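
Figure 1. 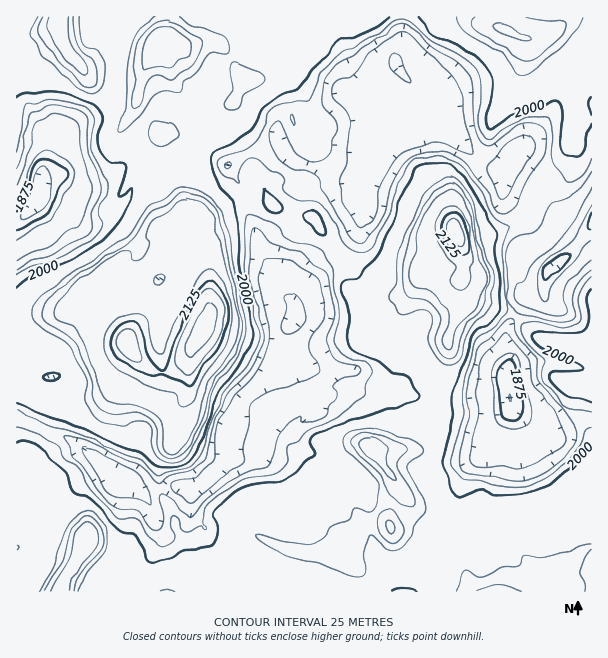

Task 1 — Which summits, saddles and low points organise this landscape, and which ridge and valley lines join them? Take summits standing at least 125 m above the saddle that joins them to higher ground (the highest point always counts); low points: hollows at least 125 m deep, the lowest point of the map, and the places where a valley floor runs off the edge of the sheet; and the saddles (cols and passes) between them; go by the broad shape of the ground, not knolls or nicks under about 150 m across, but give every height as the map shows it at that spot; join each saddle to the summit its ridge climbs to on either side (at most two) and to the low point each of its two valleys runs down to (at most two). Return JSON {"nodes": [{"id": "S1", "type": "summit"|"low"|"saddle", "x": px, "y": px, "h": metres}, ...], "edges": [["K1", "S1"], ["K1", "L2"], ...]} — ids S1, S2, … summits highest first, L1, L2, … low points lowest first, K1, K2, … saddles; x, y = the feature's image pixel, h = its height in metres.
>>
{"nodes": [
{"id": "S1", "type": "summit", "x": 204, "y": 327, "h": 2178},
{"id": "S2", "type": "summit", "x": 456, "y": 234, "h": 2172},
{"id": "L1", "type": "low", "x": 39, "y": 194, "h": 1836},
{"id": "L2", "type": "low", "x": 509, "y": 398, "h": 1850},
{"id": "K1", "type": "saddle", "x": 200, "y": 177, "h": 2007},
{"id": "K2", "type": "saddle", "x": 336, "y": 249, "h": 1987}],
"edges": [["K1", "S1"], ["K1", "L1"], ["K1", "L2"], ["K2", "S1"], ["K2", "S2"], ["K2", "L2"]]}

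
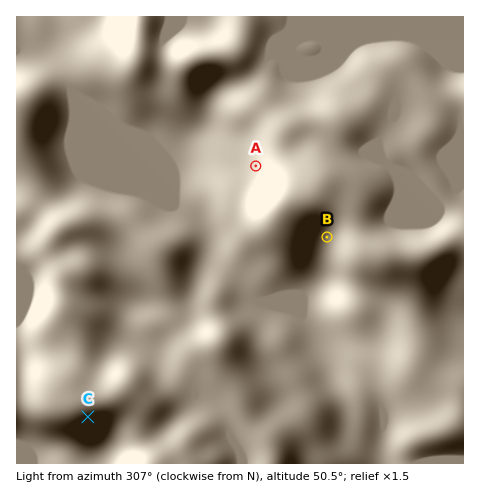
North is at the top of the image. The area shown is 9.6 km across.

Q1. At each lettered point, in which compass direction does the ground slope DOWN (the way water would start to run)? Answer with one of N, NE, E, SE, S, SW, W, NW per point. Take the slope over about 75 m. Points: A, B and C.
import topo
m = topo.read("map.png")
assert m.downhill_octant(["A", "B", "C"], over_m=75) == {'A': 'W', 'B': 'SW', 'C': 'S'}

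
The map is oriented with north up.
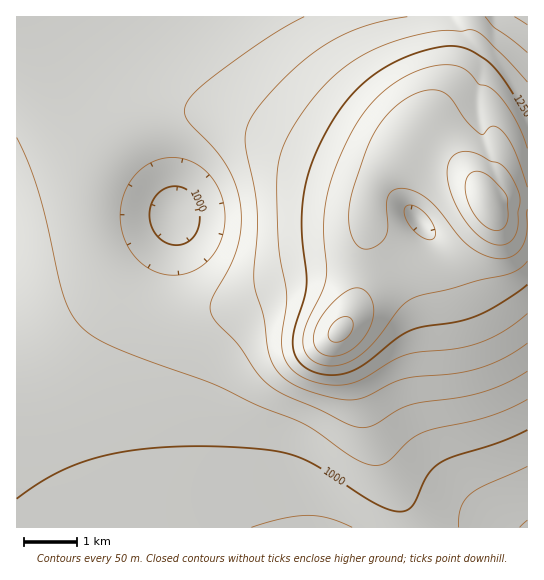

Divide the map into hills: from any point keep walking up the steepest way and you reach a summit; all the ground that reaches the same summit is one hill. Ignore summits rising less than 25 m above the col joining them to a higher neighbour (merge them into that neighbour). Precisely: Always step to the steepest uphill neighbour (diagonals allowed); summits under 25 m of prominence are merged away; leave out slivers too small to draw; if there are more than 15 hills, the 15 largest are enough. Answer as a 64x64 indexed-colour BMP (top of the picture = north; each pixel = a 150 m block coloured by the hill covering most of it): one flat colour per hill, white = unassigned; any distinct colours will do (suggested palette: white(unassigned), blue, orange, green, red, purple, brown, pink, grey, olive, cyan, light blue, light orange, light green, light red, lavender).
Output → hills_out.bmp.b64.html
<image width="64" height="64" href="data:image/bmp;base64,Qk12CAAAAAAAAHYAAAAoAAAAQAAAAEAAAAABAAQAAAAAAAAIAAATCwAAEwsAABAAAAAAAAAA////ALR3HwAOf/8ALKAsACgn1gC9Z5QAS1aMAMJ34wB/f38AIr28AM++FwDox64AeLv/AIrfmACWmP8A1bDFACIiIiIiIiIiIiIiIiIiIiIiIiIiIiIiIiIiIiIiIiERIiIiIiIiIiIiIiIiIiIiIiIiIiIiIiIiIiIiIiIiEREiIiIiIiIiIiIiIiIiIiIiIiIiIiIiIiIiIiIiIhERESIiIiIiIiIiIiIiIiIiIiIiIiIiIiIiIiIiIiIhERERIiIiIiIiIiIiIiIiIiIiIiIiIiIiIiIiIiIiIhEREREiIiIiIiIiIiIiIiIiIiIiIiIiIiIiIiIiIiIhERERESIiIiIiIiIiIiIiIiIiIiIiIiIiIiIiIiIiIiERERERIiIiIiIiIiIiIiIiIiIiIiIiIiIiIiIiIiIiEREREREiIiIiIiIiIiIiIiIiIiIiIiIiIiIiIiIiIiIRERERESIiIiIiIiIiIiIiIiIiIiIiIiIiIiIiIiIiIRERERERIiIiIiIiIiIiIiIiIiIiIiIiIiIiIiIiIiIhEREREREiIiIiIiIiIiIiIiIiIiIiIiIiIiIiIiIiIhERERERESIiIiIiIiIiIiIiIiIiIiIiIiIiIiIiIiIiERERERERIiIiIiIiIiIiIiIiIiIiIiIiIiIiIiIiIiIREREREREiIiIiIiIiIiIiIiIiIiIiIiIiIiIiIiIiIhERERERESIiIiIiIiIiIiIiIiIiIiIiIiIiIiIiIiIhERERERERIiIiIiIiIiIiIiIiIiIiIiIiIiIiIiIiIiEREREREREiIiIiIiIiIiIiIiIiIiIiIiIiIiIiIiIiIRERERERESIiIiIiIiIiIiIiIiIiIiIiIiIiIiIiIiIhERERERERIiIiIiIiIiIiIiIiIiIiIiIiIiIiIiIiIiEREREREREiIiIiIiIiIiIiIiIiIiIiIiIiIiIiIiIiIRERERERESIiIiIiIiIiIiIiIiIiIiIiIiIiIiIiIiIhERERERERIiIiIiIiIiIiIiIiIiIiIiIiIiIiIiIiIiEREREREREiIiIiIiIiIiIiIiIiIiIiIiIiIiIiIiIiIRERERERESIiIiIiIiIiIiIiIiIiIiIiIiIiIiIiIiIhERERERERERERIiIiIiIiIiIiIiIiIiIiIiIiIiIiIhERERERERERERERIiIiIiIiIiIiIiIiIiIiIiIiIiIiERERERERERERERESIiIiIiIiIiIiIiIiIiIiIiIiIiIREREREREREREREREiIiIiIiIiIiIiIiIiIiIiIiIiIRERERERERERERERERIiIiIiIiIiIiIiIiIiIiIiIiIhERERERERERERERERESIiIiIiIiIiIiIiIiIiIiIiIhEREREREREREREREREREiIiIiIiIiERERIiIiIiIiIRERERERERERERERERERERIiIiIiIhERERERERERERERERERERERERERERERERERESIiIiIhEREREREREREREREREREREREREREREREREREREiIiIhERERERERERERERERERERERERERERERERERERERIiIhERERERERERERERERERERERERERERERERERERERESIhEREREREREREREREREREREREREREREREREREREREREiERERERERERERERERERERERERERERERERERERERERERERERERERERERERERERERERERERERERERERERERERERERERERERERERERERERERERERERERERERERERERERERERERERERERERERERERERERERERERERERERERERERERERERERERERERERERERERERERERERERERERERERERERERERERERERERERERERERERERERERERERERERERERERERERERERERERERERERERERERERERERERERERERERERERERERERERERERERERERERERERERERERERERERERERERERERERERERERERERERERERERERERERERERERERERERERERERERERERERERERERERERERERERERERERERERERERERERERERERERERERERERERERERERERERERERERERERERERERERERERERERERERERERERERERERERERERERERERERERERERERERERERERERERERERERERERERERERERERERERERERERERERERERERERERERERERERERERERERERERERERERERERERERERERERERERERERERERERERERERERERERERERERERERERERERERERERERERERERERERERERERERERERERERERERERERERERERERERERERERERERERERERERERERERERERERERERERERERERERERERERERERERERERERERERERERERERERERERERERERERERERERERERERERERERERERERERERERERERERERERERERERERERERERERERERERERERERERERERERERERERERERERERERERERERERERERERERERERERERERERERERERERERERERERERERERERERERERERERERERERERERERERERERERERERERERERERERERERERERERERERERERERERERERERERERERERERERERERERERERERERERERERERERERERERERERERERERERERERERERERERERERERERERERERERERERERERERERERERERERERERERERERERERERERERER"/>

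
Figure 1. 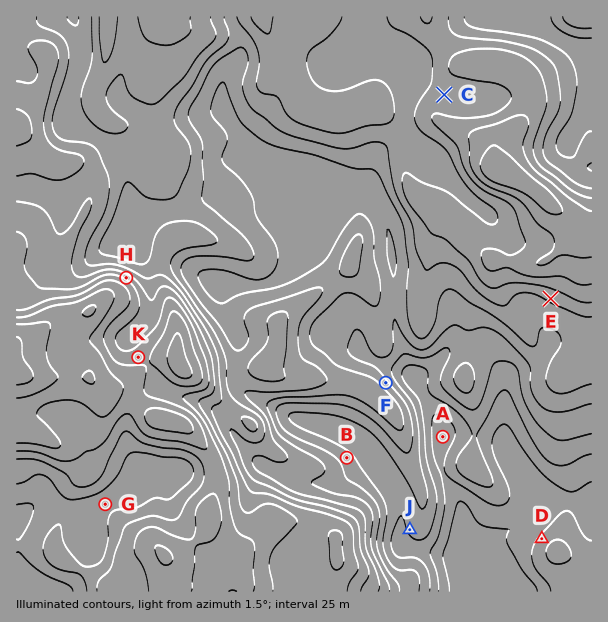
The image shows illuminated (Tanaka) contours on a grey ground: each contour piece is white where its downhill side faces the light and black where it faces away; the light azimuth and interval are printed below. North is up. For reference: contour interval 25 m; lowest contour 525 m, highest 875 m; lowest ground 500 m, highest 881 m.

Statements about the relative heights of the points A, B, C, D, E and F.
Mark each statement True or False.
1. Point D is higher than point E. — False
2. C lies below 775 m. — True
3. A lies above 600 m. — False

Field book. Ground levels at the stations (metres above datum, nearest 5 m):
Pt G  740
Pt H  770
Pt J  580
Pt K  790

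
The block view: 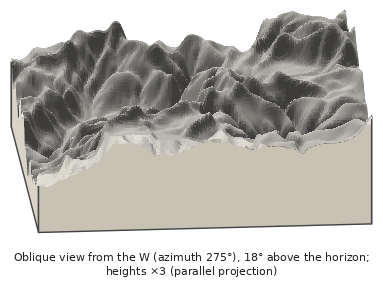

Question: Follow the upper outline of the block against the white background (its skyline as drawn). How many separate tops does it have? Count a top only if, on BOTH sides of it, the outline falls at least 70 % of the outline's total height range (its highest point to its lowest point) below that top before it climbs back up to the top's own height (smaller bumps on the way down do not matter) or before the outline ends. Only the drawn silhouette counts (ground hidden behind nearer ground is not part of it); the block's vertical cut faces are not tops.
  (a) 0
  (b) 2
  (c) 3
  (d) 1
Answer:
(a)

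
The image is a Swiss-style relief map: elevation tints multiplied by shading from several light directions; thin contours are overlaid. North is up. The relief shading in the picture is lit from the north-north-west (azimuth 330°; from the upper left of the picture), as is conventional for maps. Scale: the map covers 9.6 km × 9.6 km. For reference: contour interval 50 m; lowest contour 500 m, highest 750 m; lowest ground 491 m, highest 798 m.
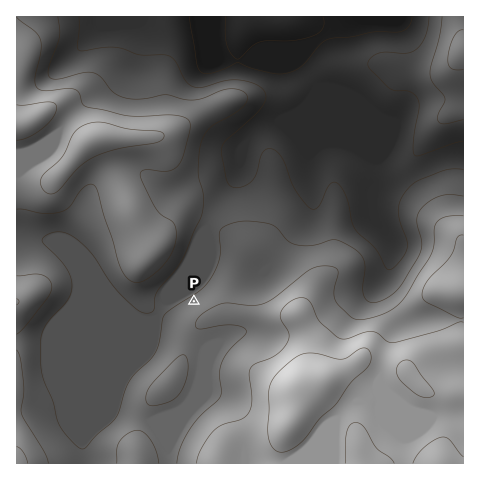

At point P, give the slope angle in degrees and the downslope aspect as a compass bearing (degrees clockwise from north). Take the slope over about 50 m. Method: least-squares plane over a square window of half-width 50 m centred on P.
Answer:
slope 8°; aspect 328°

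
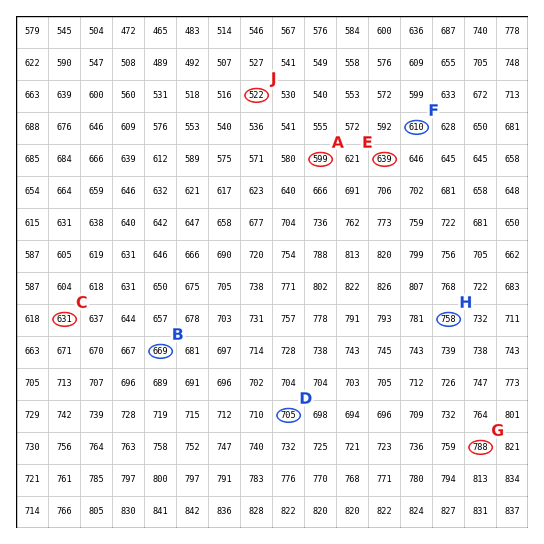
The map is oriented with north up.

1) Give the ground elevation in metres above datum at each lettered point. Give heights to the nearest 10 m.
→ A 600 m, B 670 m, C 630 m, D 700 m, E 640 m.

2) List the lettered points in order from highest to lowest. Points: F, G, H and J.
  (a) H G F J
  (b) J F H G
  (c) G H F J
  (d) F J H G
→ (c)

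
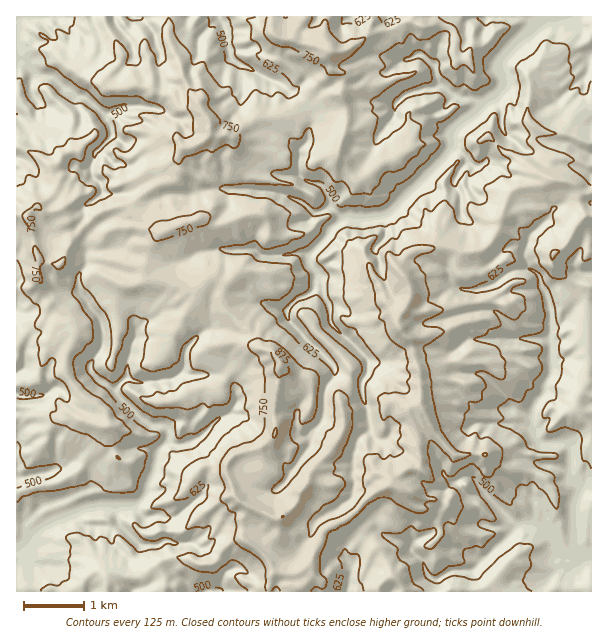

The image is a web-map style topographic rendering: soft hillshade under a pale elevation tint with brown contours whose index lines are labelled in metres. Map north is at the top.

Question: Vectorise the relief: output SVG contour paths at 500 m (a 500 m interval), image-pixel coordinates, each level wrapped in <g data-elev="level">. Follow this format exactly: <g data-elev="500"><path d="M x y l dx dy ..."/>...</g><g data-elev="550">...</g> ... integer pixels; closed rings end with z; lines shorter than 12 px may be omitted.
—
<g data-elev="500"><path d="M195 591l8-4 4-1 14 2 2 3"/><path d="M532 591l-5-3-4-7 2-8 6-7-2-9 4-9-3-4-11-1-3 1-18 14-21 21-6 1-18-4-13 7-5 0-9-5-3-12 0-4 8 11 4 2 14-9 13-2 2-1-1-8 2-6 11-3 7 1 11-11 0-4-12-4-4-3 0-3 4-3 10 3 4-3-6-10-10-14-8-16 1-2 24 20 13 8 5-8 1-8 2-3 4-2 5 1 6-3 13 12 9 14 2 1 1-2 1-12-5-13 0-6-3-3-14-6-3-5 2-2 7-1 12 0 2-1 1-3-3-2-16-1-10-3-8-13-23-13 6-4-6-9 1-3 10-8 9 3 4-1 5-10 6-3 0-7 6-6 3-6 0-4-4-8 4-6-1-4-4-3-17-5 0-1 4-2 16-4 4-5 1-13-4-20-3-7-1-9-3-5-6-4 7 1 5 4 4 8 6 9 9 36-2 8 3 6-1 6 0 6 5 6-2 6-1 10-5 11 0 12-1 2-7 3-5 8 0 7 7 1-3 12 4 1 15-5 13 5 3 6 0 21 6 4 3 6"/><path d="M17 502l6-6 10-3 24-3 27-5 6-4 8 3 7 7 5 1 22 0 4-3 3-10 5-11 3-12-2-4-7-3 1-2 10-2 7-5 3-3 0-3-10-3-12-8-21-21-9-12-12-8-8-11-1-6 4-4 3-1 0 8 3 4 17 11 3-1 7-7 5-10 4 12 11 6-17 0-4 4 0 5 19 18 11 6 13 1 9 4 2 14 2 3 10-4 9-1 23-16 0 2-13 18-11 10-17 5-8 0-2 1 0 8-4 6-1 10-4 6 1 3 4 2 0 3-11 10-3 6 13 3 7 8-1 1-5 4-7-1-12 6-5-1-6-4-2 1 2 6 9 9 11 2 12-3 11 5-1 2-10-1-9 5-18 3-21-17-3 1-3 7-2 1-4-5-5-2-3 0-4 3-5-4-12-3-9 1-3 3 5 9-1 9-2 5 2 7-1 11-10 7-12 0-6 5 0 1"/><path d="M17 442l3 4 0 9 6 12 4 1 26-4 5 4-3 5-8 5-33 10"/><path d="M17 390l12 4 9-1 6 2-3 2-14 2-10-1"/><path d="M591 81l-3 11-3 2-4 0-3-6-8 2 0-3 4-10-3-5 0-6-3-6 2-9-2-4-4-3-10-1-6-3-6 2-9 12-12 7-5 5 4 23-4 15-1 2-6-2-2 3-2 15 1 13-6-7-3-14-3-1-8 8-20 16-1 10 9 12 6 3 6-4 2 0 1 3-1 4-17 11-2 0-2-5-2 1-10 14-3-2-1-4 5-13 3-5 0-1-3 0-19 19-2 9-13 7-5 4-8 9-2 7-6 2-6 6-9 3-6-1-17 3-15-2-4 1-5 3-5 8-16 16-1 6 12 14-1 18 5 12-1 15 8 12-1 1-10-9-4-19-8-10-21 8-5 6-3 11-3-3-2-8 14-13 11-6 1-14-6-8-4-11-6-2-10 0 25-9 11-12 4-9 8-9-1-1-3-1-15 2-9-10-15-10 14 4 12 8 4 0 3-2 4-8-4-8-4-4-11-4-1-3 18 4 15 22 3 2 6-1 30 0 10-5 3-7 5-5 1-4 6-2 9-7 25-26 4-6-1-3-6-6 5-6-1-6 12-6 10-10-1-2-5-1-9 5 1-11-4-4-4-1-12 1-17 4-9 7-4 6-2-6 0-4 9-9 20-8 7-1 3-3-1-11-9-9-5-1-10 3-3-2 0-1 6-3 6-5 6-1 9 8 7 2 3 14 14 12 4 0 5-2 9 6 3 0 11-6 3-4-6-9-1-12 27-32-3-3-6-1-9-1-7 3-7-5 0-3"/><path d="M75 17l-1 7-5 5 0 5-12-5-1 3 1 6-3 2-4-1-6-4-5-2 2 4 7 4-1 3-6 3-2 3 5 7 3 8 10 4 21 18 9 4 17 15 6 2 13-4 5 1 0 2-1 1-14 9 2 11 0 10-10 8-10 12-2-2 0-4 12-12 2-6-3-9-9-12-12-9-8 0-4-2-12-7-8-9-4-2-6 1-3 4 7 13 0 5-9 2-10-13-5-17-4 0"/><path d="M143 17l-2 3-9 1-6-4"/><path d="M227 17l3 3 2 9 0 13 3 14 17 12 2 3-15-3-13-6-6-20 0-7-5-8-6-1-1-9"/></g>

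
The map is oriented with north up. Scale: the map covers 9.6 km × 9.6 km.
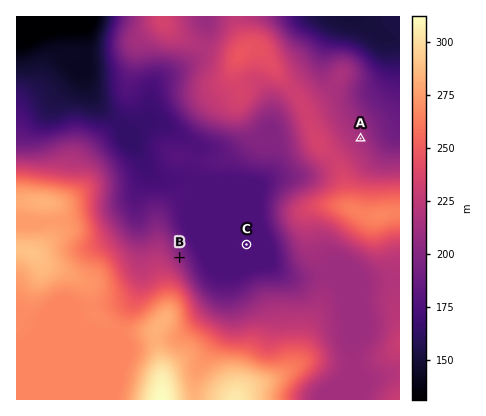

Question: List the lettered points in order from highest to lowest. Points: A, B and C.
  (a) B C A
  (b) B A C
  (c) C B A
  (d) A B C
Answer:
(d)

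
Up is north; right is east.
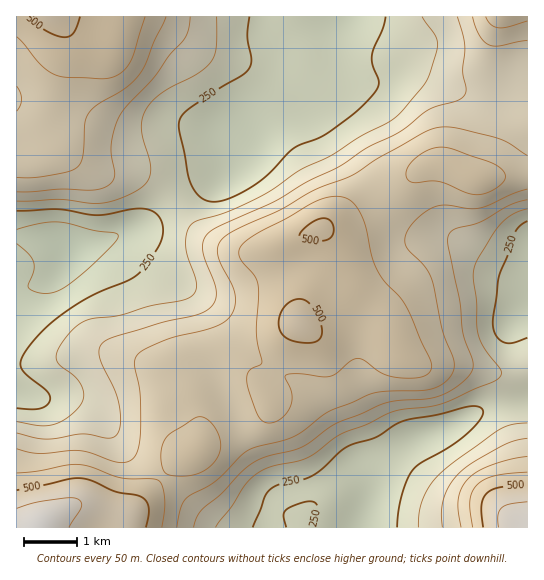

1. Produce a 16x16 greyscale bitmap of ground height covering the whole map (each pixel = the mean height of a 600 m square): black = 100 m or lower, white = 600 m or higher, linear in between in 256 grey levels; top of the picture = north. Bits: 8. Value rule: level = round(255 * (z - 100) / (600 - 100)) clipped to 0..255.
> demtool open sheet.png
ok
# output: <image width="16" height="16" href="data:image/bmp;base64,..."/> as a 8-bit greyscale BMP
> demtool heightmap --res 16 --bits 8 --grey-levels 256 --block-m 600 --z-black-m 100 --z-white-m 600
<image width="16" height="16" href="data:image/bmp;base64,Qk02BQAAAAAAADYEAAAoAAAAEAAAABAAAAABAAgAAAAAAAABAAATCwAAEwsAAAABAAAAAAAAAAAAAAEBAQACAgIAAwMDAAQEBAAFBQUABgYGAAcHBwAICAgACQkJAAoKCgALCwsADAwMAA0NDQAODg4ADw8PABAQEAAREREAEhISABMTEwAUFBQAFRUVABYWFgAXFxcAGBgYABkZGQAaGhoAGxsbABwcHAAdHR0AHh4eAB8fHwAgICAAISEhACIiIgAjIyMAJCQkACUlJQAmJiYAJycnACgoKAApKSkAKioqACsrKwAsLCwALS0tAC4uLgAvLy8AMDAwADExMQAyMjIAMzMzADQ0NAA1NTUANjY2ADc3NwA4ODgAOTk5ADo6OgA7OzsAPDw8AD09PQA+Pj4APz8/AEBAQABBQUEAQkJCAENDQwBEREQARUVFAEZGRgBHR0cASEhIAElJSQBKSkoAS0tLAExMTABNTU0ATk5OAE9PTwBQUFAAUVFRAFJSUgBTU1MAVFRUAFVVVQBWVlYAV1dXAFhYWABZWVkAWlpaAFtbWwBcXFwAXV1dAF5eXgBfX18AYGBgAGFhYQBiYmIAY2NjAGRkZABlZWUAZmZmAGdnZwBoaGgAaWlpAGpqagBra2sAbGxsAG1tbQBubm4Ab29vAHBwcABxcXEAcnJyAHNzcwB0dHQAdXV1AHZ2dgB3d3cAeHh4AHl5eQB6enoAe3t7AHx8fAB9fX0Afn5+AH9/fwCAgIAAgYGBAIKCggCDg4MAhISEAIWFhQCGhoYAh4eHAIiIiACJiYkAioqKAIuLiwCMjIwAjY2NAI6OjgCPj48AkJCQAJGRkQCSkpIAk5OTAJSUlACVlZUAlpaWAJeXlwCYmJgAmZmZAJqamgCbm5sAnJycAJ2dnQCenp4An5+fAKCgoAChoaEAoqKiAKOjowCkpKQApaWlAKampgCnp6cAqKioAKmpqQCqqqoAq6urAKysrACtra0Arq6uAK+vrwCwsLAAsbGxALKysgCzs7MAtLS0ALW1tQC2trYAt7e3ALi4uAC5ubkAurq6ALu7uwC8vLwAvb29AL6+vgC/v78AwMDAAMHBwQDCwsIAw8PDAMTExADFxcUAxsbGAMfHxwDIyMgAycnJAMrKygDLy8sAzMzMAM3NzQDOzs4Az8/PANDQ0ADR0dEA0tLSANPT0wDU1NQA1dXVANbW1gDX19cA2NjYANnZ2QDa2toA29vbANzc3ADd3d0A3t7eAN/f3wDg4OAA4eHhAOLi4gDj4+MA5OTkAOXl5QDm5uYA5+fnAOjo6ADp6ekA6urqAOvr6wDs7OwA7e3tAO7u7gDv7+8A8PDwAPHx8QDy8vIA8/PzAPT09AD19fUA9vb2APf39wD4+PgA+fn5APr6+gD7+/sA/Pz8AP39/QD+/v4A////AOzq3Na4impQTEo7QGGJxujAysW2s6qOYlFLPz9VeKq/kpOQka+9rZaFaUxEQU9uiFljc4mpsauwrpmBZ1VLT11LXHOPpquptLOvqKSjjWpdUWh8kJ+kqLK/wre8uJtwVz9UZ297hpeyz8u9vK+QYkIzNkdSWmaNscPEwLWlimBDMScxQFBtnrnDxsGpmIJmSjg1Pj5MZX+eusq9p5iIfVx7eHhoW09HW36hqqqsqrGan56Oc19IOTxSZ4KdsLizpJ6ekXNZRjg4QUlXbYualZOfpaGKZ1VFQURGSVFofIWHrby+sIRuWkpGRUZQXHKJi8LNyL2Ye2BKRUA/Tl9xm6k="/>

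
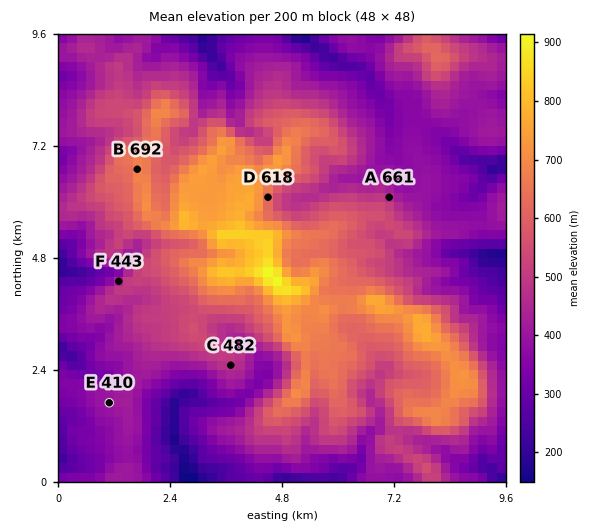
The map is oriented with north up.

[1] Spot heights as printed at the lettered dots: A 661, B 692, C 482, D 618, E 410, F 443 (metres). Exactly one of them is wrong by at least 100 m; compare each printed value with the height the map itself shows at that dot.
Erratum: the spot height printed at A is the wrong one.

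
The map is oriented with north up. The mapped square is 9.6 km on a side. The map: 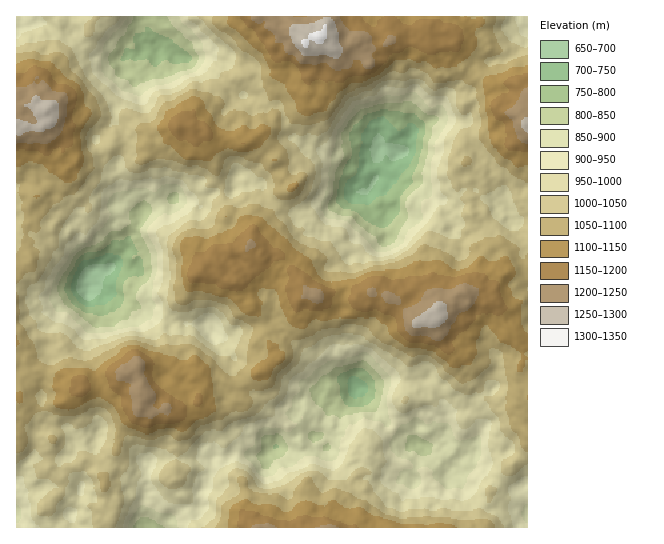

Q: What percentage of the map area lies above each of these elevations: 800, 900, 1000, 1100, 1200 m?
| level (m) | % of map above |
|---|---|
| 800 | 95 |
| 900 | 83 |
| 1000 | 58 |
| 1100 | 26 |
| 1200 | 5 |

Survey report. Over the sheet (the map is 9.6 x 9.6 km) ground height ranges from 660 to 1320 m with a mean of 1020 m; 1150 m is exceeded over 12.4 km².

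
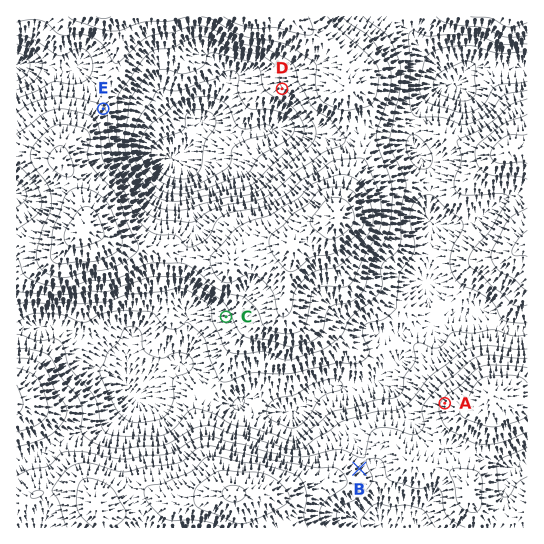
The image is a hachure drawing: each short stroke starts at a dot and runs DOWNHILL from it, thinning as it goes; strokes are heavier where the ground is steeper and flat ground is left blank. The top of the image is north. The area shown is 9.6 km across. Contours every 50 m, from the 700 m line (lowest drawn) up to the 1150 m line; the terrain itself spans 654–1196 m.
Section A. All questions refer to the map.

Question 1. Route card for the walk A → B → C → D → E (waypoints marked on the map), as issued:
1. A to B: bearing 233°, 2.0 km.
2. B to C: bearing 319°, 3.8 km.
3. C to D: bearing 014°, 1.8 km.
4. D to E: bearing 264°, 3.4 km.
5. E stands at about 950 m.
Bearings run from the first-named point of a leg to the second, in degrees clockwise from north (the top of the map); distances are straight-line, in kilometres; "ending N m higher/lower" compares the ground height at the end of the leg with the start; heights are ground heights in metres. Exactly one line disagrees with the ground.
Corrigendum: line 3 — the distance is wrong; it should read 4.4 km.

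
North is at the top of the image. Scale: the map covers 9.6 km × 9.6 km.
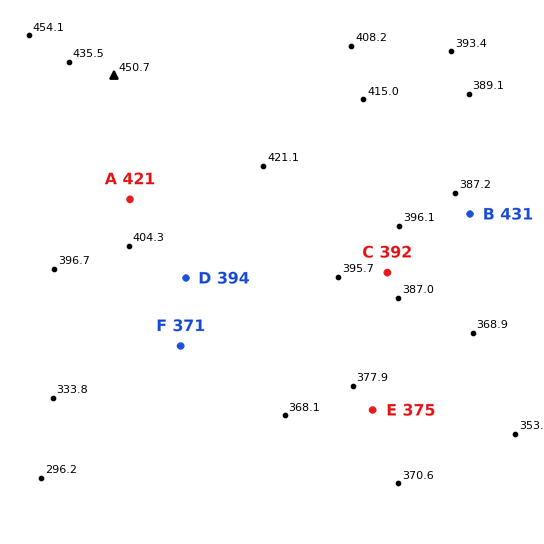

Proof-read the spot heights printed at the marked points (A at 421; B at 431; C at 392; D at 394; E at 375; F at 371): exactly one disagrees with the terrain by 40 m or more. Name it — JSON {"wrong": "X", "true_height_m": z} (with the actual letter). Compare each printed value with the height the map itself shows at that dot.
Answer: {"wrong": "B", "true_height_m": 381}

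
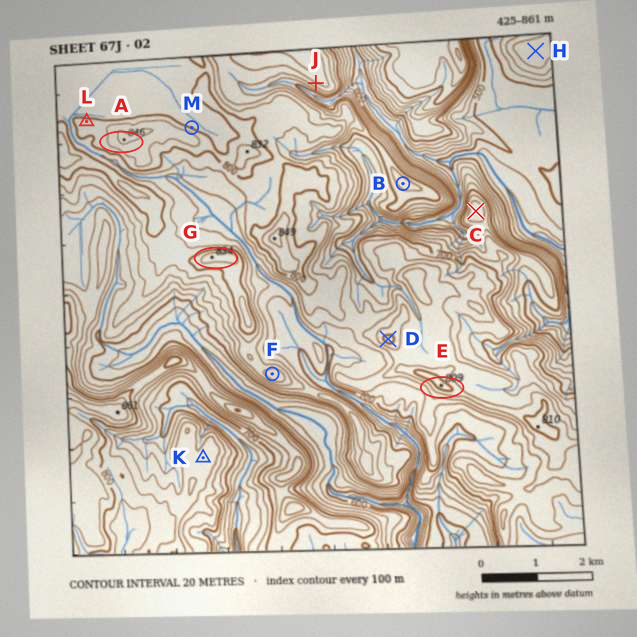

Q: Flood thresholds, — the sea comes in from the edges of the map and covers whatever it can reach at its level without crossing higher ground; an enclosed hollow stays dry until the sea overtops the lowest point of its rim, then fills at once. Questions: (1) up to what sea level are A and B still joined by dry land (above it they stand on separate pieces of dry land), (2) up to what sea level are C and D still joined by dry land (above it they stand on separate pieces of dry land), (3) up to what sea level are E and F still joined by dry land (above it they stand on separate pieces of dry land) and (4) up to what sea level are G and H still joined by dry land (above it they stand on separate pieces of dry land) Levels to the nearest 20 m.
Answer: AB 700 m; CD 640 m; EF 740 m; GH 500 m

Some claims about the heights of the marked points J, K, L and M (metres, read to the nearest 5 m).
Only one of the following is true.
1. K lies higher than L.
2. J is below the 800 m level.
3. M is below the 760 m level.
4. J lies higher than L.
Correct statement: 2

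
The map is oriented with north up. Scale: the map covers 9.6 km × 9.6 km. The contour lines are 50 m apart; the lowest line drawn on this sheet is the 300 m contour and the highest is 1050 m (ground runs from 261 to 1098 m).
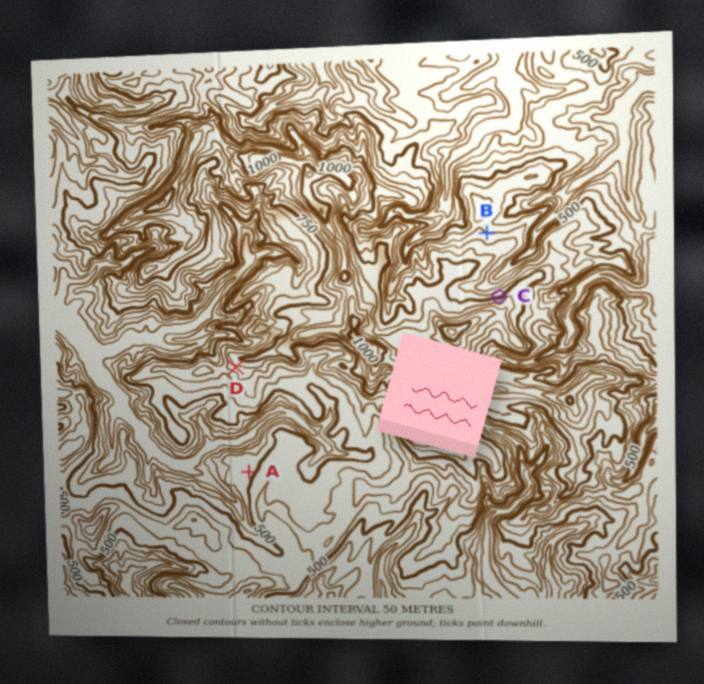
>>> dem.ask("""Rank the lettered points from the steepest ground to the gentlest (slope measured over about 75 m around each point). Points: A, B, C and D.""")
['C', 'D', 'B', 'A']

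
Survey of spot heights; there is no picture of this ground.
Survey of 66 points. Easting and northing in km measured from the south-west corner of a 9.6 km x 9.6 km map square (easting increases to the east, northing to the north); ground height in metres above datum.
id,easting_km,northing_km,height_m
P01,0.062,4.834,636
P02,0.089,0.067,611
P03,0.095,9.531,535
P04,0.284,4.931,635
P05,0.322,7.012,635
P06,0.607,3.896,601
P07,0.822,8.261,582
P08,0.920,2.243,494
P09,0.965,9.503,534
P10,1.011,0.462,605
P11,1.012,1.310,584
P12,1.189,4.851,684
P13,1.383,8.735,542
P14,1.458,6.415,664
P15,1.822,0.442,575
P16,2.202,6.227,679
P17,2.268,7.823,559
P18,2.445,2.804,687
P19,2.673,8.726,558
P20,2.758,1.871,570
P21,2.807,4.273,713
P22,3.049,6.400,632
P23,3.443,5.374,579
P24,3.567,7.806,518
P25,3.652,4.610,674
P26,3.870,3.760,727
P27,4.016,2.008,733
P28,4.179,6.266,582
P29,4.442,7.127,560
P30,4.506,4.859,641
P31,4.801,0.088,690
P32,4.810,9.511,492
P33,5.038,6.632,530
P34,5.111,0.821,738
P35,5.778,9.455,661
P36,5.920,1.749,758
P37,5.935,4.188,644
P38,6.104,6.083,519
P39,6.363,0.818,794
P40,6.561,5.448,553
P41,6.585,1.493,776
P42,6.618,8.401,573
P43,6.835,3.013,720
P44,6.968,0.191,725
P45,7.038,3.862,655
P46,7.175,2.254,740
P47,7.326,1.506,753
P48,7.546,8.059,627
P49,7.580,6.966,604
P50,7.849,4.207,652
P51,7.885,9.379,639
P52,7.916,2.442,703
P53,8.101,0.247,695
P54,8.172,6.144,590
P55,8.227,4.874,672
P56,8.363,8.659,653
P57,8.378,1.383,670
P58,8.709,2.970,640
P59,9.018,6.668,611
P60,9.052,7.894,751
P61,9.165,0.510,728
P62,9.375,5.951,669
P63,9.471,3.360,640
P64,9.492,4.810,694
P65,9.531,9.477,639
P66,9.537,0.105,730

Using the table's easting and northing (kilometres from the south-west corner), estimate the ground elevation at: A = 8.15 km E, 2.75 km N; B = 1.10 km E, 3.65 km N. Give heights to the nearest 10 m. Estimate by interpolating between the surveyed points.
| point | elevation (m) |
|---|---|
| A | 660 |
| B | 600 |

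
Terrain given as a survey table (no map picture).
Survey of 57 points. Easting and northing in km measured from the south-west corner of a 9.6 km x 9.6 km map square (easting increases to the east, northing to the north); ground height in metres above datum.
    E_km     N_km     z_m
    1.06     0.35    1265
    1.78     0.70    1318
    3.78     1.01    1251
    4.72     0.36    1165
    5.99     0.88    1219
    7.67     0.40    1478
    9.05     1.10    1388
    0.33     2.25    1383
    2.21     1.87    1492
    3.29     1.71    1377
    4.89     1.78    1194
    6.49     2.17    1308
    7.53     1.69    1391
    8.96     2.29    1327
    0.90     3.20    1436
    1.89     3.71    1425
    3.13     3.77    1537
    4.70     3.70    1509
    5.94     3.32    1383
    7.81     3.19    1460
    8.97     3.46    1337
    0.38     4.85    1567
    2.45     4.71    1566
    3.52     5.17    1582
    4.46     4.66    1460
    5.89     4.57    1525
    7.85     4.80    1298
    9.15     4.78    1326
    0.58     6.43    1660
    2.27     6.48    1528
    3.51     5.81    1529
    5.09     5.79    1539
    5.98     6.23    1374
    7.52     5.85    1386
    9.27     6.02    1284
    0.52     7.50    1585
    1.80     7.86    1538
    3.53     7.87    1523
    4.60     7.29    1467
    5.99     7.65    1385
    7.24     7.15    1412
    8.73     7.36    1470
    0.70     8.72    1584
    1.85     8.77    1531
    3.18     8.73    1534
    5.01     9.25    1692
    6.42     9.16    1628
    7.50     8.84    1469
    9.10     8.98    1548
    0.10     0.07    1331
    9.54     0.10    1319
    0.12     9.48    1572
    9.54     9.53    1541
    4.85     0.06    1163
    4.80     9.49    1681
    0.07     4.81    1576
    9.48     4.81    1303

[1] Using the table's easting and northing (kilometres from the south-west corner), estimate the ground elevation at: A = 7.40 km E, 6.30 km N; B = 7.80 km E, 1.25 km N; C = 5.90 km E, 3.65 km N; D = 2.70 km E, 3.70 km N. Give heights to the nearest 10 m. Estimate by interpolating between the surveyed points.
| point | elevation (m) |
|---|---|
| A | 1380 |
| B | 1430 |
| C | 1420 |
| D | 1480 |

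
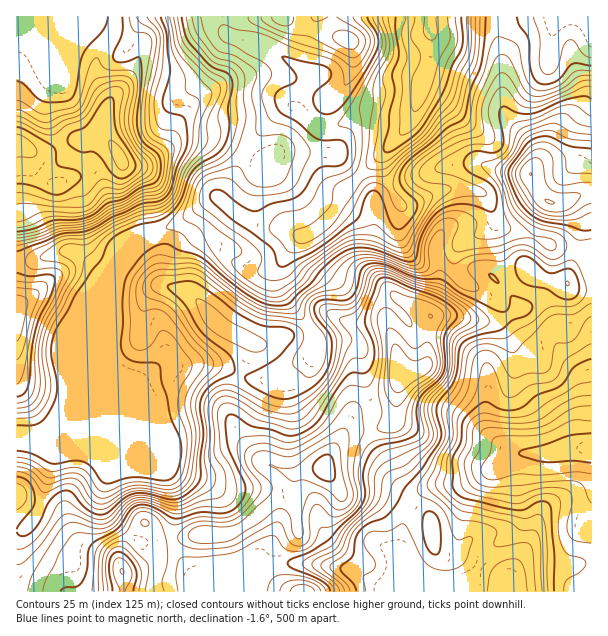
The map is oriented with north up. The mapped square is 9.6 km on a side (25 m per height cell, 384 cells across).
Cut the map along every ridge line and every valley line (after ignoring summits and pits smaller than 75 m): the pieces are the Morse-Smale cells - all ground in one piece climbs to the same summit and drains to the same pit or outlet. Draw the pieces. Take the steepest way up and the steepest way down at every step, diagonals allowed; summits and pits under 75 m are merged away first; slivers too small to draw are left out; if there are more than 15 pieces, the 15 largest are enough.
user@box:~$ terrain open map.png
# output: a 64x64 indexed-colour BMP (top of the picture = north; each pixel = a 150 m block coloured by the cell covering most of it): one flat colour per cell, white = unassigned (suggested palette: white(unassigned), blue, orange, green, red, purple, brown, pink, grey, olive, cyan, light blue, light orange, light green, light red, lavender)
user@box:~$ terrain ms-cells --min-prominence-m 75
<image width="64" height="64" href="data:image/bmp;base64,Qk12CAAAAAAAAHYAAAAoAAAAQAAAAEAAAAABAAQAAAAAAAAIAAATCwAAEwsAABAAAAAAAAAA////ALR3HwAOf/8ALKAsACgn1gC9Z5QAS1aMAMJ34wB/f38AIr28AM++FwDox64AeLv/AIrfmACWmP8A1bDFABERERERERERERERERHu7szMzMzMzMzMzMzFVVVVVVVVERERERERERERERERER7szMzMzMqqqqxVVcVVVVVVVVUREREREREREREUREERHuzMzMzKqqqqVVVVVVVVVVVVVRERERERERERERRERERESqqqqqqqqqpVVVVVVVVVVVVVERERERERERERRERERERKqqqqqqqqpVVVVVVVVVVVVVURERERERERERRERERERESqqqqqqqqlVVVVVVVVVVVVVRERERERERERFEREREREREqqqqqqqqVVVVVVVVVVVVVVEREREREREREURERERERESqqqqqqqpVVVVVVVVVVVVVURERERERERERFERERERERKqqqqqqqlVVVVVVVVVVVVVREREREREREREUREREREREqqqqqqqqpVVVVVVVVVVVVVERERERERERERRERERERESqqqqqqqqqVVVVVVVVVVVVURERERERERERRERERERERKqqqqqqqmZlVVVVVVVVVVVRERERERERERFEREREREREqqqqqqqmZmZmZVVVVVVVVVEREREREREREURERERERERKqqqqqqZmZmZmZlVVVVVVUREREREREREUREREREREREREqqqqZmZmZmZmZVVVVVVRERERERERERRERERERERERESqqqZmZmZmZmZmZmZVVVERERERERERREREREREREREREqqpmZmZmZmZmZmZmZmWZmZERERERFERERERERERERESqqmZmZmZmZmZmZmZmZZmZmRERERFERERERERERERERERHdmZmZmZmZmZmZmZlmZmZEREREURERERERERERERERER3ZmZmZmZmZmZmZmWZmZkREREURERERERERERERERERHdmZmZmZmZmZmZmZZmZmZEREURERERERERERERERERHd2ZmZmZmZmZmZmZlmZmZkRERFEREREREREREREREREd3ZmZmZmZmZmZmZmWZmZmZERERRERERERERERERERER3d2ZmZmZmZmZmZmZZmZmZkREREURERERBEREURERERHd3dmZmZmZmZmZmZVmZmZmREREREREREREREREUREREd3d3dmZmZmZmZmZlWZmZmZkRERERERERERERERFEREd3d3d2ZmZmZmZmZlVZmZmZmREREREREREREREREURER3d3d3ZmZmZmZlZlVVmZmZmZkRERERERERERERERd3d3d3d3dmZmZmZlVVVVWZmZmZmRERERERERERERERF3d3d3d3d2ZmZmZmVVVVVZmZmZmZERERERERERERERF3d3d3d3d3Zmd3d2VVVVVVmZmZmZkRERERERERERERF3d3d3d3d3d3d3d3u1VVVVWZmZmZmRERERERERERERF3d3d3d3d3d3d3d3u1VVVVVZmZmZmZEREREREREREREXd3d3d3d3d3d3d3u7VVVVVVmZmZmZkREREREREREREXd3d3d3d3d3d3d7u7u1VVu7uZmZmZkiERERERERERERd3d3d3d3d3d3d7u7u7u7u7u5mZmZkiIREREREREREREXd3d3d3d3d3d3u7u7u7u7u7IiKZkiIiERERERERERERd3d3d3d3d7u7e7u7u7u7u7siIiIiIiIhEREREREREREXd3d3d3d7u7u7u7u7u7szMyIiIiIiIiIRERERERERERF3d3d3d3u7u7u7u7uzMzMzIiIiIiIiIiIhERERERERERF3d3d3e7u7u7u7MzMzMzMiIiIiIiIiIiIhERERERERERd3d3d7u7u7u7MzMzMzMyIiIiIiIiIiIiIREREREREREXd3d3u7u7u7szMzMzMzIiIiIiIiIiIiIiIRERERERERd3d3Mzu7u7szMzMzMzMiIiIiIiIiIiIiIiEREREREREXd3czMzu7szMzMzMzMyIiIiIiIiIiIiIiIhERERERERd3czMzMzMzMzMzMzMzIiIiIiIiIiIiIiIiEREREREREXdzMzMzMzMzMzMzMzMiIiIiIiIiIiIiIiIhERERERERF3MzMzMzMzMzMzMzMyIiIiIiIiIiIiIiIiIREREREREREzMzMzMzMzMzMzMzIiIiIiIiIiIiIiIiIhERERERERETMzMzMzMzMzMzMzMiIiIiIiIiIiIiIiIiIREREREREREzMzMzMzMzMzMzMyIiIiIiIiIiIiIiIiIhERERERERERMzMzMzMzMzMzMzIiIiIiIiIiIiIiIiIiIRERiIgRERETMzMzMzMzMzMzMiIiIiIiIiIiIiIiIiIiERiIiIiIiIMzMzMzMzMzMzMyIiIiIiIiIiIiIiIiIiIiiIiIiIiIiDMzMzMzMzMzMzIiIiIiIiIiIiIiIiIiIiIoiIiIiIiIMzMzMzMzMzMzMiIiIiIiIiIiIiIiIiIiIiKIiIiIiIgzMzMzMzMzMzMyIiIiIiIiIiIiIiIiIiIiIoiIiIiIiDMzMzMzMzMzMzIiIiIiIiIiIiIiIiIiIiKIiIiIiIiIgzMzMzMzMzMzMiIiIiIiIiIiIiIiIiIiKIiIiIiIiIiDMzMzMzMzMzMyIiIiIiIiIiIiIiIiIiiIiIiIiIiIiIMzMzMzMzMzMzIiIiIiIiIiIiIiIiKIiIiIiIiIiIiIgzMzMzMzMzMzMiIiIiIiIiIiIiIiiIiIiIiIiIiIiIiN0zMzMzMzMzMyIiIiIiIiIiIiIiKIiIiIiIiIiIiIiI3d3d3d3TMzMz"/>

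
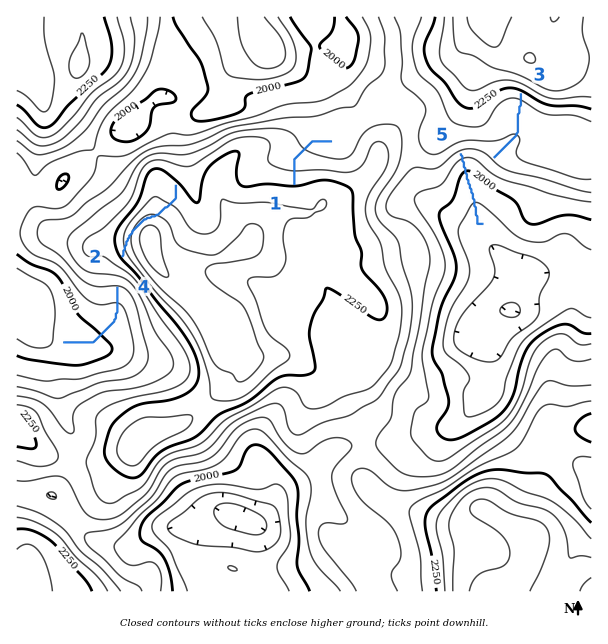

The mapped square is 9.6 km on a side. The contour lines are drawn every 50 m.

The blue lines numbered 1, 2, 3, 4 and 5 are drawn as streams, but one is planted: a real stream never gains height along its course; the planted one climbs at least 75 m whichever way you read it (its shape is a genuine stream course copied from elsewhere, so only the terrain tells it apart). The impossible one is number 2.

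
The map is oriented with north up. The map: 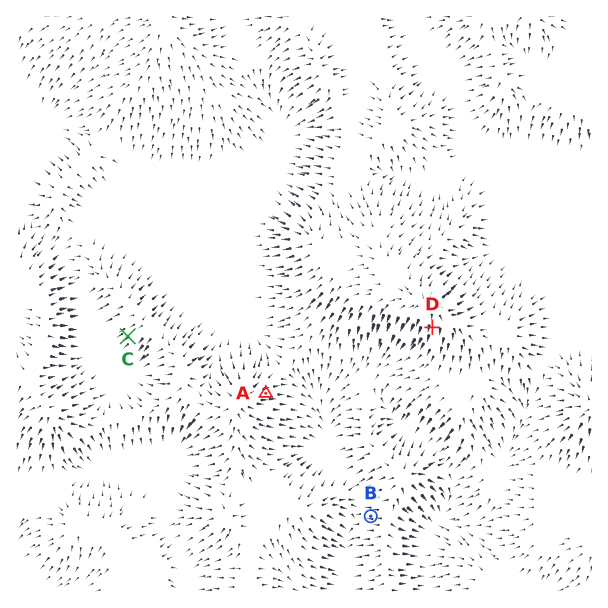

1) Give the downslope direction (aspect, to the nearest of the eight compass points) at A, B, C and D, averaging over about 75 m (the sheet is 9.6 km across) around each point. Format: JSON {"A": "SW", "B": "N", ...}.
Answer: {"A": "E", "B": "W", "C": "SW", "D": "S"}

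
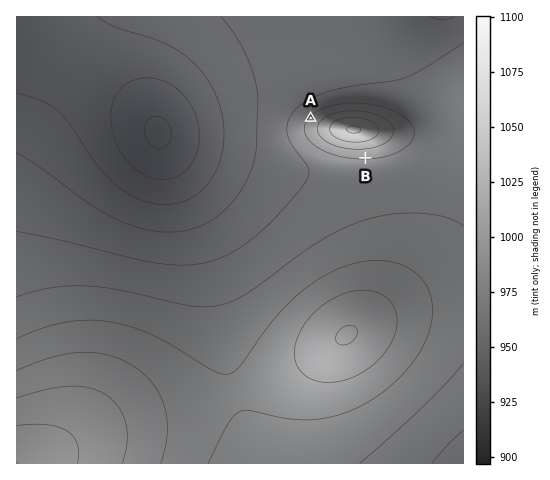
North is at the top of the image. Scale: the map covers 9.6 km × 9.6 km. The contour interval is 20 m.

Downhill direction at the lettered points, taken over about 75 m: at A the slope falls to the NW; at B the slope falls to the S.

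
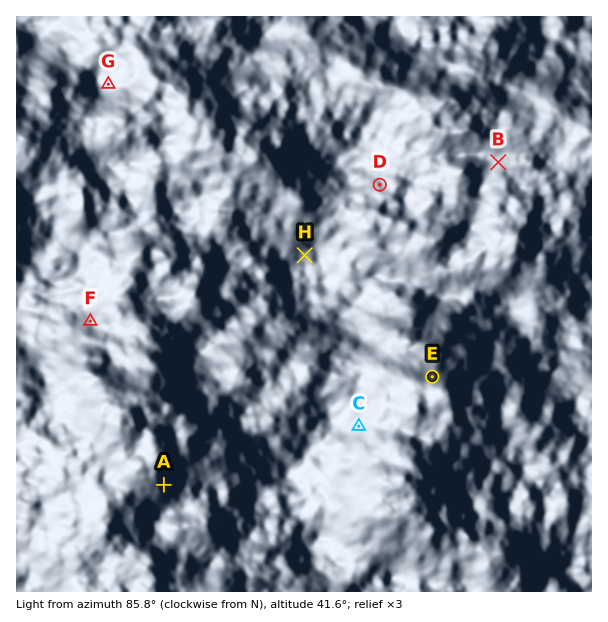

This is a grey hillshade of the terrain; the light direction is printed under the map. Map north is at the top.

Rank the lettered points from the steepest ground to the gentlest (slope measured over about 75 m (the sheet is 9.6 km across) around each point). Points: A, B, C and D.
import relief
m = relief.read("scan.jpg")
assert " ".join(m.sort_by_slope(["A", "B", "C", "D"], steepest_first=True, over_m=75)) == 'A C D B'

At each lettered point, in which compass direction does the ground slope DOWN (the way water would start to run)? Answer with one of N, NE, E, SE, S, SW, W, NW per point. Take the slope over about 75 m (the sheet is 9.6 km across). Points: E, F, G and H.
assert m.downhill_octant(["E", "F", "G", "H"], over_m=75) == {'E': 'S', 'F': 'SE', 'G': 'E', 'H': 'N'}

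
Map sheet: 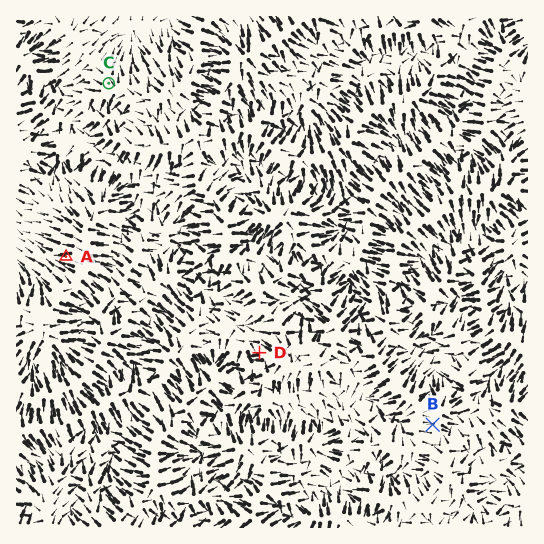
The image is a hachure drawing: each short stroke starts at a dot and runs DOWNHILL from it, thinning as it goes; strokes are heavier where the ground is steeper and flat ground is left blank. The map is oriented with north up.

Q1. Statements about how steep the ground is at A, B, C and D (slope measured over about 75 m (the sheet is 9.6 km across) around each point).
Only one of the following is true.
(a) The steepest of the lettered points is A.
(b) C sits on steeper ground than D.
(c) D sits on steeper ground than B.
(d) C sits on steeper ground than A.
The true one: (c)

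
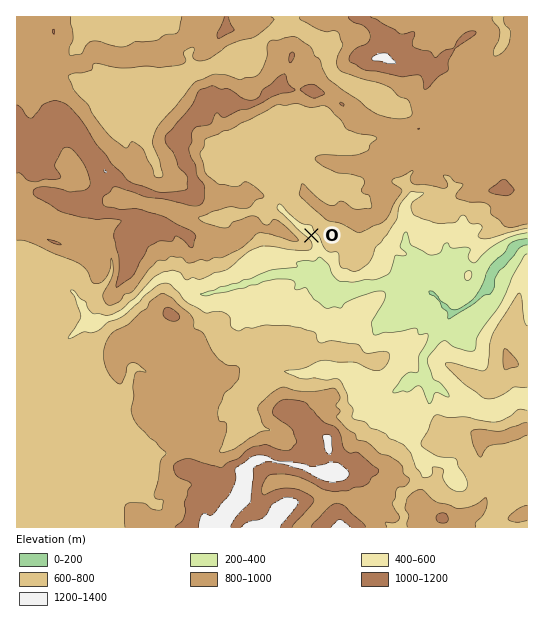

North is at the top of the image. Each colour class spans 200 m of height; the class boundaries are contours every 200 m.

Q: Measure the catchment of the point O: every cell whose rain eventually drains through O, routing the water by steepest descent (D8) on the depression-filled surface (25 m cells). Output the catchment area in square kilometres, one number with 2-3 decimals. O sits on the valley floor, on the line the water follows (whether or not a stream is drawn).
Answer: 10.179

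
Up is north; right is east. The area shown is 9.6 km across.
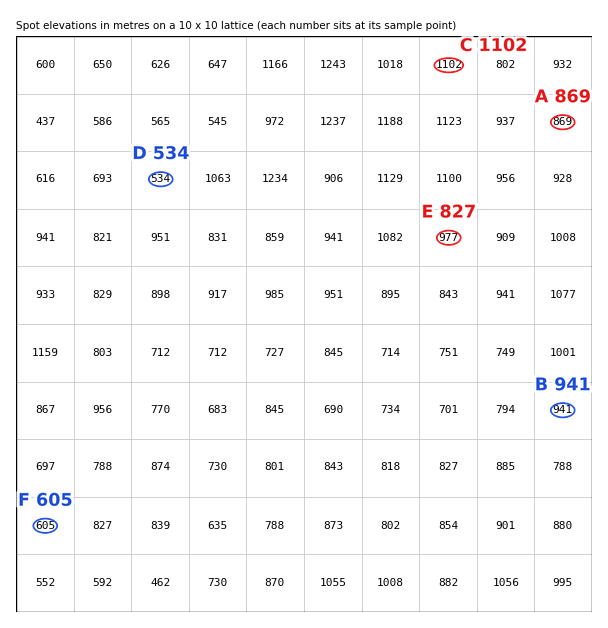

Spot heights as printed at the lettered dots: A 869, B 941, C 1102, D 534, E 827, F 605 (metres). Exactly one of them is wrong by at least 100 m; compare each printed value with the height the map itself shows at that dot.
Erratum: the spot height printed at E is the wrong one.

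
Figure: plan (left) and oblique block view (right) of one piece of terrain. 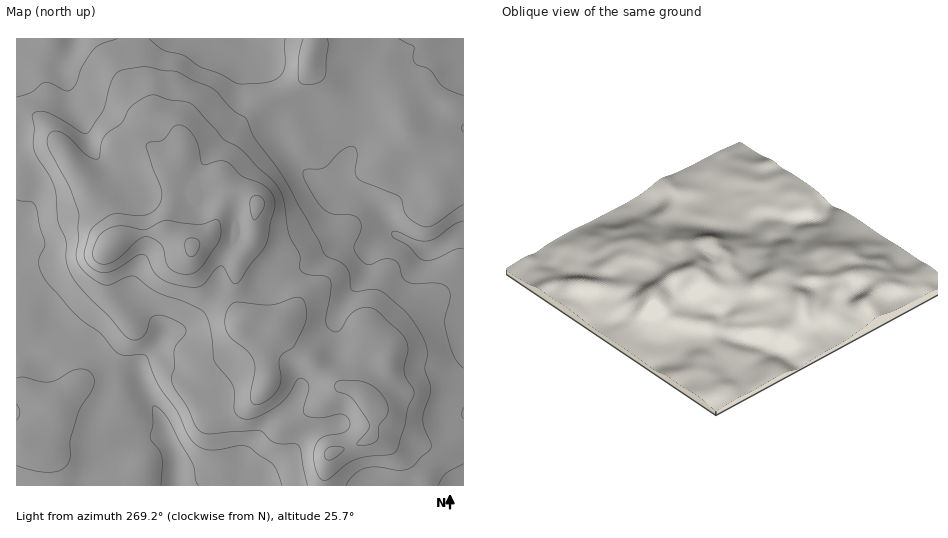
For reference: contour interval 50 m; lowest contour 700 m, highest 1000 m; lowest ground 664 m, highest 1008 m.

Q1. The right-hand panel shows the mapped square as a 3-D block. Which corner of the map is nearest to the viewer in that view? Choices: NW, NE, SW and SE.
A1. SW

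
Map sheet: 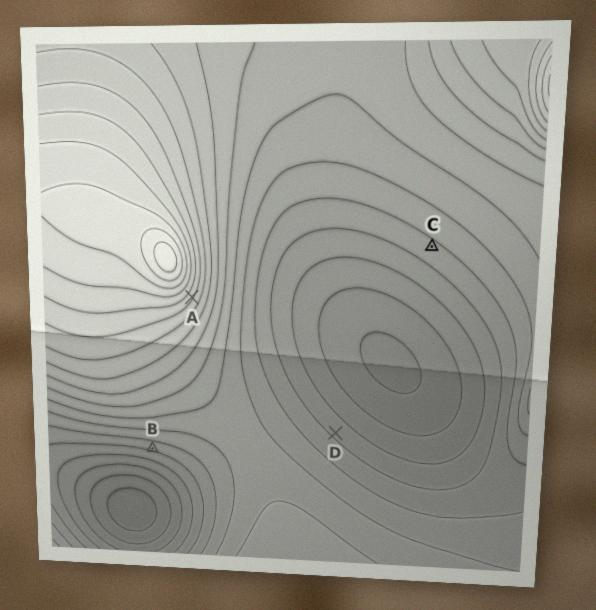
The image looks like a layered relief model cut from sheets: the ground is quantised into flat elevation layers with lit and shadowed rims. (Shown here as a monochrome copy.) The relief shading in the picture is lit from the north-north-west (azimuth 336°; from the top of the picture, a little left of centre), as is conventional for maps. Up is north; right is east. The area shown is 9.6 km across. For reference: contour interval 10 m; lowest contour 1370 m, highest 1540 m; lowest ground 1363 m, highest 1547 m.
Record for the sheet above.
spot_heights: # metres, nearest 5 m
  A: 1490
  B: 1410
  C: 1415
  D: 1405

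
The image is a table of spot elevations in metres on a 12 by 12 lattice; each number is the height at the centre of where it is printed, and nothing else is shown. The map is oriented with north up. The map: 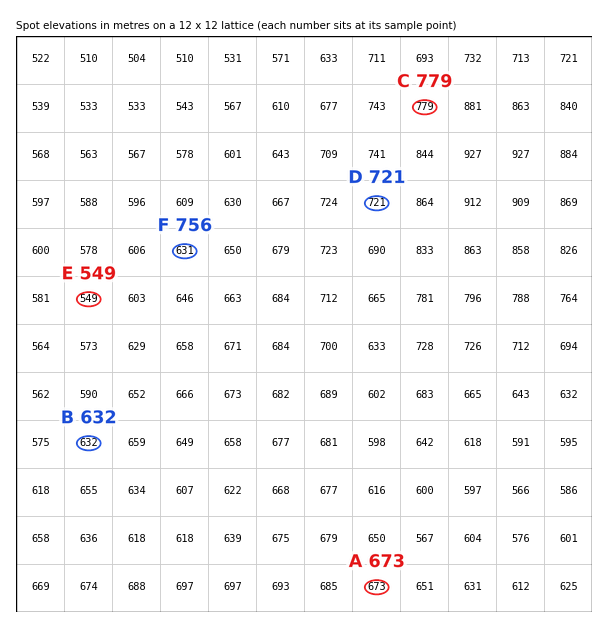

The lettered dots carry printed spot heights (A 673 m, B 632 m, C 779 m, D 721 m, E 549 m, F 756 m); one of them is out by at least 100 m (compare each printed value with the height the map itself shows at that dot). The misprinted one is F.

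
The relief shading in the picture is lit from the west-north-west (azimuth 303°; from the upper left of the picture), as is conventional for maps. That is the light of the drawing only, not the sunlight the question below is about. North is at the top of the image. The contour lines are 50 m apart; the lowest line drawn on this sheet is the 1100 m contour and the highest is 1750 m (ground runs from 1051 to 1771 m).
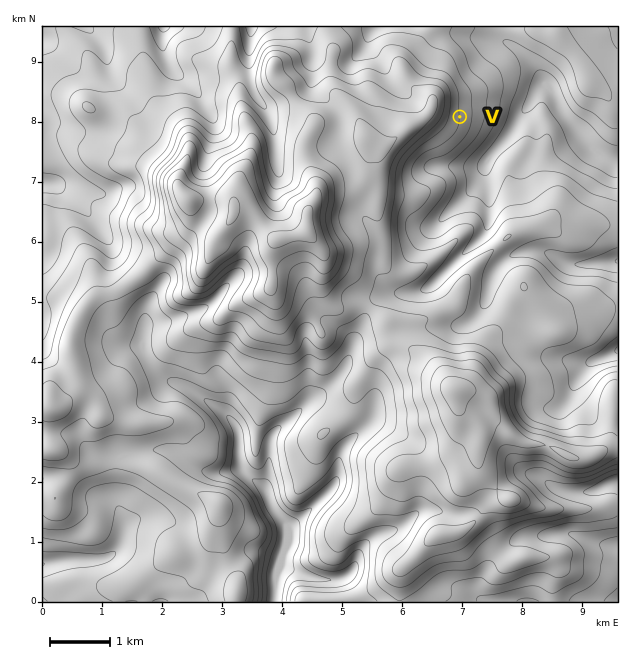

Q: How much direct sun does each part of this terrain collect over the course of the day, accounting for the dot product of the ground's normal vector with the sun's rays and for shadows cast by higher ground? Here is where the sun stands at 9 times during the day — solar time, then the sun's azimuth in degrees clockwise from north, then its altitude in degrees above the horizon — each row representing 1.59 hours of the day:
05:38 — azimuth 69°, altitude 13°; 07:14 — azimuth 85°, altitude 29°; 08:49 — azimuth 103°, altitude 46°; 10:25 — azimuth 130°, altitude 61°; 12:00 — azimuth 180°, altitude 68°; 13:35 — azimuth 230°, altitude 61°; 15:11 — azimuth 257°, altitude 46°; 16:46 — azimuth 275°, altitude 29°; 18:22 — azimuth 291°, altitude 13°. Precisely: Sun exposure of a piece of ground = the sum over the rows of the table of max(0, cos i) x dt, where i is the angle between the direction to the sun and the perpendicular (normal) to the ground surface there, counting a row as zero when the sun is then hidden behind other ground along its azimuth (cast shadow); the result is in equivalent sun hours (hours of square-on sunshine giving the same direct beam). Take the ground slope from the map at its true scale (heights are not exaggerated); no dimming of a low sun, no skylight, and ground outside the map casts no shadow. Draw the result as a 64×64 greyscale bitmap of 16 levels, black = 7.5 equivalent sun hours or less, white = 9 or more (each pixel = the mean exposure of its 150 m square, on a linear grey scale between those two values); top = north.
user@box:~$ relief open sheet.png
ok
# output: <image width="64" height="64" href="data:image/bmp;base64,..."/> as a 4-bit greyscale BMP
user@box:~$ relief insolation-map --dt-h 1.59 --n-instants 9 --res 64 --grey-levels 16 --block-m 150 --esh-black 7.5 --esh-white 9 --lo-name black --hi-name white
<image width="64" height="64" href="data:image/bmp;base64,Qk12CAAAAAAAAHYAAAAoAAAAQAAAAEAAAAABAAQAAAAAAAAIAAATCwAAEwsAABAAAAAAAAAAAAAAABEREQAiIiIAMzMzAERERABVVVUAZmZmAHd3dwCIiIgAmZmZAKqqqgC7u7sAzMzMAN3d3QDu7u4A////AN3d3d3d3d3d3dy9t1EBipiKzczN3d3dzN3MzMzczd3d3d3d3d3d3d3d3LymRQAAAAAou7u7zN3d3Lq83dy8zd27zMzMzN3d3d3cu6ZHMTWYdjWavLu7vMzcy6vN3LvM3Yd4iZmrzd3d3d3Mt1VVqph3dWm927uru83duqvdy7zdzMu7upq8zd3d3dyoZmaau7l3aJrNu6u8zd3czN3LvN27u7vNy8zM3d3d3LqXU0es3JmImazbu8zM3Lqau6q8zdzMzMzczMzM3N3czKdFJqzdqriIec3Mu7u8upiHeLzdu83d3N3Mu7zL3dzMpkZFi83LzLlmjN3Lu7u8y7qru7u7vN3M3czMzbvN3MtCdoRZvN3LzbZXiKzLupmZiZiru8zLzczd3d3dy83LtgF4qCSbvN3MzIirzNy4Znd4irzM3cvMzN3d3MzMzcqBAniIUDirzd3MzMvN3cqauqmrvN3du7zd3d3MzN3KhRAIerllFIq83d3Mu8zdzLhTNGd4m7zLvN3dzMzNylAAAFp63IZkerzd3dzM3d3ZMBWszMuXzNzMzMzMzdt0IAApq4vdxnh5q93d3czd3bgzV7p1V6q83d3d3d3cqZu7lnubm93aeYmqzd3dzN3cqJp5qGRDNZm8zd3d3Lq83cuXe5mc3dyZiZm8zdzN3dyquXiIq7qHzLq93d3czN3d24dsmZzM3Lp3eJqru83d3LuoiKypq8y7q93d3d3d3d3bh2u6m8zcvKZneKu6vd3cu7zLlDZnq8zM3czMzMzd3dp1i8uHq93M2nZ4q7u93dzNtRAAR3eKzMzdzN3d3d3dpTeby7hpvN3bmIq7u73d3NsgABWJqrzLu93czMu7zMgza6zbvJibzduqqqq7vd3M1wJWaaq8vdzM3cvMypmqUVurvN3L26vN3Ju7u7u93d20KKq8uru9u7zdzN3LupZJyrzN3dzNzM3dq7qru73d3aVqu9zKqay7zdzM3bq7qcus3M3d3c3dzN3LuqqqvdzKdovNy7uXi6vNy8zMqrzdu93czN3dzc3bzdu7u6mqqpY0i9zLvJZYis3LzMuq3czN3czN3d3NzNy93Lu7mZdnhDabzLu8pQF6zcu8y6zdzd3dzM3d3LzNzLvczMuoY0dkaavLu8zKMHi9q7zLvczd3cq7u7u7uru7ms3d3LhDVUWLzd3MzMzIh6yrzNzdvN3dyau6qqu5u7urvN3LqGdlabzd3dzMy7uWnLzN3N27zdy6q7zMy7jMq8y83LuqmYis3d3d3czdy5d8zN3czcurzLu7vMzLucvLzczdzNzMy6vM3d3czN3cuHvc3dy7zMuqm8q8vMu7vczNzMzM3d3dur3d3dzN3d3LeM3d23q7qauGu7u7y7u93M3bqZmbzdvLvd3d3d3d3dyord3aaLqqd5ZZu7y6u83Lzdyql2es27y83d3MzMzMzMqbzd2HqXm4eCNovbq83Lu7u7zMp4vbvLvd3Kqqu7uru6u7vbd6doqHckWMur3Lq7y7vMu6d7yrus3KiHd4iKqrvLmJuXmGa7dnaJy7zLuru7u93bula7vJmpdmZURFupq8qGaJqqhZynZpvczMvKq7usu6zLlWvMplVWnMu6rcqbozd4m7u3fMqYq9zMu8mbu7yqmKy6V8zLmJzLu7vN26gQWZqqu7uL3Lu73cy8lXm7y5mIecumbMzMzMzdzM3alAOqqqq7vKnczMvM3dpEaKrLiZd2nLpWzczd3d3d3MlzObqqmJu8ya3N3JiryEaJqtqKqodoqqSLzd3d3d3cyVSLqYdWiazbi93bd4rIaKqr2ZvLuIeJp3ibzd3czMy5WKqHZkRnrM2r3cZXicl5u6zarLu7mZm5mZm8zLu7uZq6mIdzNEa8vbvck0dUeom7zdqrvLu5qrq7uqvLqpqorMyqumNkN7dpmstkUxFaeLzd2pqby7ury7zLu7qqmIzc3cu7l3MngRRHumViVmhovd3ZiYeKqqm7zMy6qZmYjdzMu7u6cQB1RTSahHWZhli93dqKl0V5qXnMzLqIiIiN3MzN3MuRAFiHUkl0hqq4is3d2oq7qru7hL3Mu5iIib3czMzMzJYAKYhRBXWXq8u83d3bmburu7ulbMzMupm93dzMzMzMuGEYZkMlhpirzM3d3d24m7u7u7pGzMy6rNzN3MzMzMzLlCUkNGeViZvd3dzdzNuKu8u7u5SczKrNzN3Mzd3czMymIhNXioSJq83NzMy7zLqry7u7uHzLm9zM3czM3d3MzLlURpd7VJq7vLzcyry6vLq7u7u6m8qcy8zdy7zd3czMupiKuXcnqsy5rNyrzKmbyZqru6u7upu7zdzLq7vMzMy7qbu6hkq7y4i9yqzKmrrIiqu7u7zJq7zd3MuYm7vMzLqay7qneqzam8yorKm8ypZ5q8u7vMm6vd3czKm8vMzMuau8y7WYvcmqmWeqms22NGiru7u7u7rN3czMzMzMzMyry8zMtWbLhomHZ4mbzIZWeKq7zLzLu83MzMzM3MvMy6u83MzDIrqXmquqd6u5eaqpq7zMvcu83MzLzMzLy8zKu7zLq6QQNni7vbuZu5eLvLqru7vNzM3czMvMzLvMzMm5q6qap0AAOLy8uruqiLzLqau8zdzN3czMzMzKrMzMuKeJq6qXYzSLzLuquoiavMuqvN3dzN3czMzd3KrMzMy4mJu7qqeYq8zMy7u7l3ebzM3d3d3N3MzMzd"/>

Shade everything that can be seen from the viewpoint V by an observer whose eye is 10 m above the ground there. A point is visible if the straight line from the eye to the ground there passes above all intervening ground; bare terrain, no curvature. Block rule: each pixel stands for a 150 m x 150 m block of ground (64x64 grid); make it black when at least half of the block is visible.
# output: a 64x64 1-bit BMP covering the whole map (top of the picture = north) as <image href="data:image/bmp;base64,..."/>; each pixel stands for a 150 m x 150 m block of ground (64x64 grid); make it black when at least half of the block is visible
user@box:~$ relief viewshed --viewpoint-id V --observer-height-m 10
<image width="64" height="64" href="data:image/bmp;base64,Qk0+AgAAAAAAAD4AAAAoAAAAQAAAAEAAAAABAAEAAAAAAAACAAATCwAAEwsAAAIAAAAAAAAA////AAAAAAAAAAAAAAAAAAAAAAAAAAAAAAAAAAAAAAAAAAAAAAAAAAAAAAAAAAAAAAAAAAAAAAAAAAAAAAAAAAAAAAAAAAAAAAAAAAAAAAAAAAAAAAAAAAAAAAAAAAAAAAAAAAAAAAAAAAAAAAAAAAAAAAAAAAAAAAAAAAAAAAAAAAAAAAAAAAAAAAAAAAA8AAAAAAAAAf8AAAAAAAAH/wAAAAAAAA8DAAAAAAAAAAIAAAAAAAAAAgAAAAAAAAADAAAAAAAAYAMAAAAAAA/4AwAAAAAAP/wBAAAAAAA/+AAAAAAAAD/wAAAAAAAA/+AAAAAAAAH4wAAAAAAAAYBwAAAAAAAD4HAAAAAAAAP4MAAAAAAAABww+wAAAAAADBn/AAAAAAAGH4AAAAAAAYMPAAAAAADD4YAAAAAAAMP5wAAAAAABw/zgAAAAAAMDHnAAAAAAAgIP/gAAAAAAAgf/nwAAAAACA///AAAAAAAB//8AAAAAAAD//wAAAAAAAH//AAAAAAAAP/8AAAAAAAA//wAAAAAAAB//AAAAAAAAH4cAAAAAAAAPhwAAAAAAAA+PAAAAAAAPx58AAAAAAA/jPwAAAAAAD+P/AAAAAAAH//8AAAAAAAA//AAAAAAAAB/4AAAAAAAAG/gAAAAAAAAX8AAAAAAAAA/gAAAAAAAAH8AAAAAAAAA/gA=="/>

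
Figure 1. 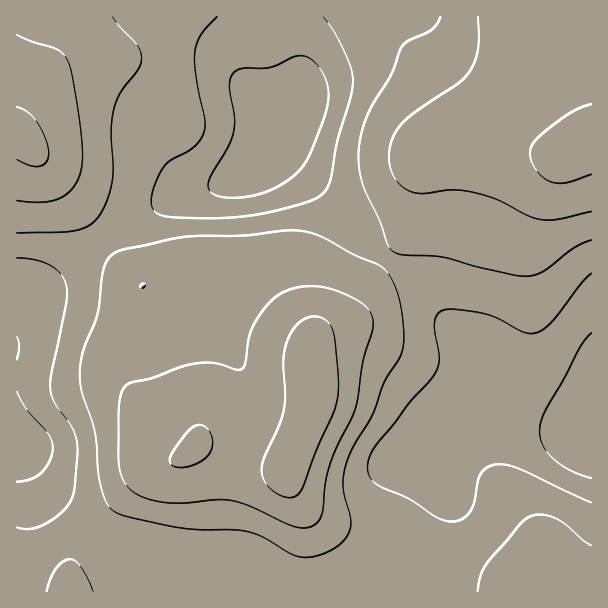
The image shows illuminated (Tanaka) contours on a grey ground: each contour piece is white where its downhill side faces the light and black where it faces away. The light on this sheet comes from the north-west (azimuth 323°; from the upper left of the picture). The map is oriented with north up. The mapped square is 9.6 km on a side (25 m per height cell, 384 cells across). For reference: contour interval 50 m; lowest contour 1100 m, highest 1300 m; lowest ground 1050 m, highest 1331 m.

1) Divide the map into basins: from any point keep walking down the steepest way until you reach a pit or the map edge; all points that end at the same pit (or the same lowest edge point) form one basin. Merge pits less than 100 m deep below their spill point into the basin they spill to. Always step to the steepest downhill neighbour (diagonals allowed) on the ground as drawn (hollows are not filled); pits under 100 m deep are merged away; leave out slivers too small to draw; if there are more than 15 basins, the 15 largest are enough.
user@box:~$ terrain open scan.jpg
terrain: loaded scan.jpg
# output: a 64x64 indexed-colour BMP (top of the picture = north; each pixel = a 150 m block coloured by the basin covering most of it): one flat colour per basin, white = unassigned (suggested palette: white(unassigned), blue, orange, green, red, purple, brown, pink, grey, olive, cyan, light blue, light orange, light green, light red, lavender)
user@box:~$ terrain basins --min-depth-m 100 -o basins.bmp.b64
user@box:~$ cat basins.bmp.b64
<image width="64" height="64" href="data:image/bmp;base64,Qk12CAAAAAAAAHYAAAAoAAAAQAAAAEAAAAABAAQAAAAAAAAIAAATCwAAEwsAABAAAAAAAAAA////ALR3HwAOf/8ALKAsACgn1gC9Z5QAS1aMAMJ34wB/f38AIr28AM++FwDox64AeLv/AIrfmACWmP8A1bDFADMzMzMzMzMzMzMzMzMzMzERERERERERERERERERERERMzMzMzMzMzMzMzMzMzMzMREREREREREREREREREREREzMzMzMzMzMzMzMzMzMzMxERERERERERERERERERERETMzMzMzMzMzMzMzMzMzMzERERERERERERERERERERERMzMzMzMzMzMzMzMzMzMzMxEREREREREREREREREREREzMzMzMzMzMzMzMzMzMzMzERERERERERERERERERERETMzMzMzMzMzMzMzMzMzMzMRERERERERERERERERERERMzMzMzMzMzMzMzMzMzMzMxEREREREREREREREREREREzMzMzMzMzMzMzMzMzMzMzERERERERERERERERERERETMzMzMzMzMzMzMzMzMzMzERERERERERERERERERERERMzMzMzMzMzMzMzMzMzMzMREREREREREREREREREREREzMzMzMzMzMzMzMzMzMzMxERERERERERERERERERERETMzMzMzMzMzMzMzMzMzMxERERERERERERERERERERERMzMzMzMzMzMzMzMzMzMzEREREREREREREREREREREREzMzMzMzMzMzMzMzMzERERERERERERERERERERERERETMzMzMzMzMzMzMzMRERERERERERERERERERERERERERMzMzMzMzMzMzMxEREREREREREREREREREREREREREREzMzMzMzMzMzMxERERERERERERERERERERERERERERETMzMzMzMzMzMRERERERERERERERERERERERERERERERMzMzMzMzMzMREREREREREREREREREREREREREREREREzMzMzMzMzMRERERERERERERERERERERERERERERERETMzMzMzMzMRERERERERERERERERERERERERERERERERMzMzMzMzMREREREREREREREREREREREREREREREREREzMzMzMzMxERERERERERERERERERERERERERERERERETMzMzMzMxERERERERERERERERERERERERERERERERERMzMzMzMzEREREREREREREREREREREREREREREREREREzMzMzMzMRERERERERERERERERERERERERERERERERETMzMzMzMzERERERERERERERERERERERERERERERERERMzMzMzMzMRERERERERERESIREREREREREREREREREREzMzMzMzMxERERERERERERIiERERERERERERERERERETMzMzMzMzERERERERERERIiIhERERERERERERERERERMzMzMzMzMRERERERERERIiIiIhEREREREREREREREREzMzMzMzMxERERERERERIiIiIiERERERERERERERERETMzMzMzMzMRERERERERIiIiIiIhERERERERERERERERMzMzMzMzMiERERERERIiIiIiIiIREREREREREREREREzMzMzMzMiIiERERESIiIiIiIiIhERERERERERERERETMzMzMzMyIiIiIRIiIiIiIiIiIiIRERERERERERERERMzMzMzMyIiIiIiIiIiIiIiIiIiIhEREREREREREREREzMzMzMyIiIiIiIiIiIiIiIiIiIiIRERERERERERERETMzMzMyIiIiIiIiIiIiIiIiIiIiIiERERERERERERERMzMzMzIiIiIiIiIiIiIiIiIiIiIiIhEREREREREREREzMzMzIiIiIiIiIiIiIiIiIiIiIiIiERERERERERERETMzMzIiIiIiIiIiIiIiIiIiIiIiIiIhERERERERERERMzMzIiIiIiIiIiIiIiIiIiIiIiIiIiEREREREREREREzMzIiIiIiIiIiIiIiIiIiIiIiIiIiIRERERERERERETMzMiIiIiIiIiIiIiIiIiIiIiIiIiIhERERERERERERMzMiIiIiIiIiIiIiIiIiIiIiIiIiIiEREREREREREREzMiIiIiIiIiIiIiIiIiIiIiIiIiIiIRERERERERERETMiIiIiIiIiIiIiIiIiIiIiIiIiIiIiERERERERERERMyIiIiIiIiIiIiIiIiIiIiIiIiIiIiIiIhEREREREREiIiIiIiIiIiIiIiIiIiIiIiIiIiIiIiIiERERERERESIiIiIiIiIiIiIiIiIiIiIiIiIiIiIiIiIRERERERERIiIiIiIiIiIiIiIiIiIiIiIiIiIiIiIiIREREREREREiIiIiIiIiIiIiIiIiIiIiIiIiIiIiIiIRERERERERERIiIiIiIiIiIiIiIiIiIiIiIiIiIiIiIhEREREREREREiIiIiIiIiIiIiIiIiIiIiIiIiIiIiIhERERERERERERIiIiIiIiIiIiIiIiIiIiIiIiIiIiIhEREREREREREREiIiIiIiIiIiIiIiIiIiIiIiIiIiIiERERERERERERERIiIiIiIiIiIiIiIiIiIiIiIiIiIiERERERERERERERESIiIiIiIiIiIiIiIiIiIiIiIiIiIRERERERERERERERIiIiIiIiIiIiIiIiIiIiIiIiIiIRERERERERERERERESIiIiIiIiIiIiIiIiIiIiIiIiIRERERERERERERERERIiIiIiIiIiIiIiIiIiIiIiIiIREREREREREREREREREiIiIiIiIiIiIiIiIiIiIiIiIhERERERERERERER"/>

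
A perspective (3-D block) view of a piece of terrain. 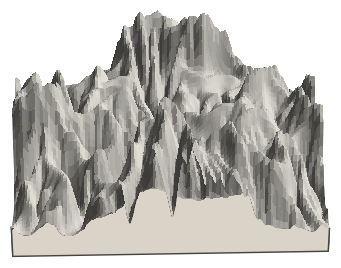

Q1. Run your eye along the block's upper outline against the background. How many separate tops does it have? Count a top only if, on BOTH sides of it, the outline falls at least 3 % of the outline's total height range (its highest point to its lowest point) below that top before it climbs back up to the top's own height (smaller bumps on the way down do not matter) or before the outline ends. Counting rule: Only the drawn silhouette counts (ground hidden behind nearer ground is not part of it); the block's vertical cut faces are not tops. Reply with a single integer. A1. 6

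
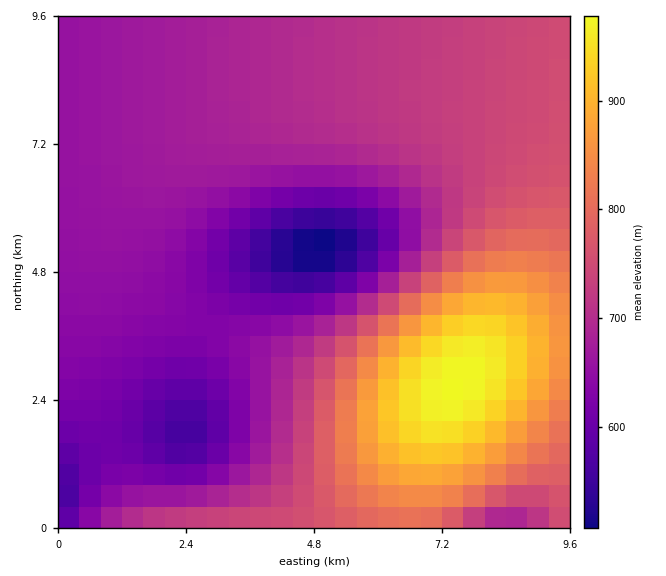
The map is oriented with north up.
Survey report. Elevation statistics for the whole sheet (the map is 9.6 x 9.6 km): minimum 500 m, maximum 980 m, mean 710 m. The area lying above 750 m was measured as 25.8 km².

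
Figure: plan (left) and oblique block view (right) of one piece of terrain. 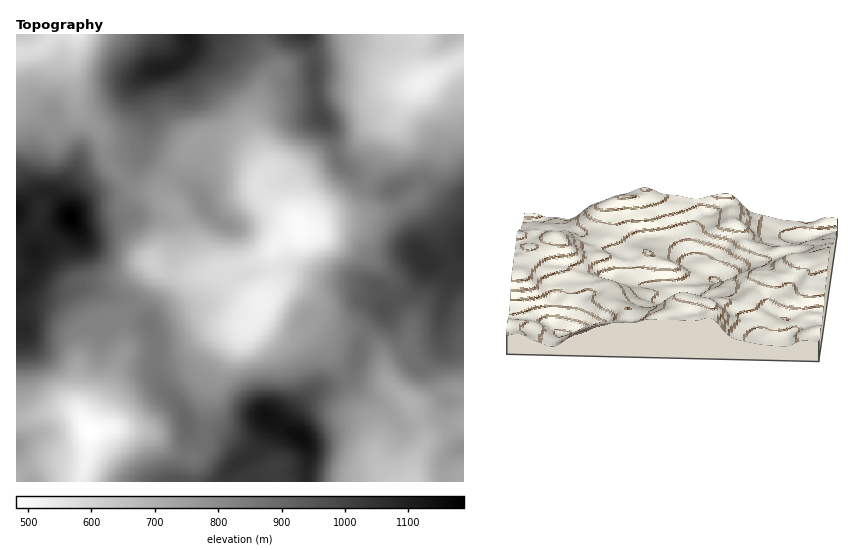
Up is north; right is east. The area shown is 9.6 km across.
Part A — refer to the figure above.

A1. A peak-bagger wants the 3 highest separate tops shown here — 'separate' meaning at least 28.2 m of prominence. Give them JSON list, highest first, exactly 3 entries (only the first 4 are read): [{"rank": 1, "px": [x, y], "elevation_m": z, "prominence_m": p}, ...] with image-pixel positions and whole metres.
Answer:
[{"rank": 1, "px": [70, 218], "elevation_m": 1188, "prominence_m": 707}, {"rank": 2, "px": [301, 437], "elevation_m": 1150, "prominence_m": 319}, {"rank": 3, "px": [424, 260], "elevation_m": 1054, "prominence_m": 193}]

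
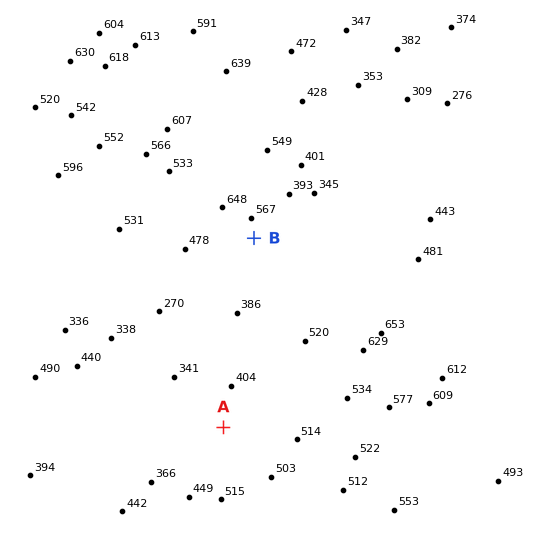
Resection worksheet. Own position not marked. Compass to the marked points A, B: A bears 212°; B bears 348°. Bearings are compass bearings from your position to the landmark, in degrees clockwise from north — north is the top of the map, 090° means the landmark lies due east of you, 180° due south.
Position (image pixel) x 276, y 343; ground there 480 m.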